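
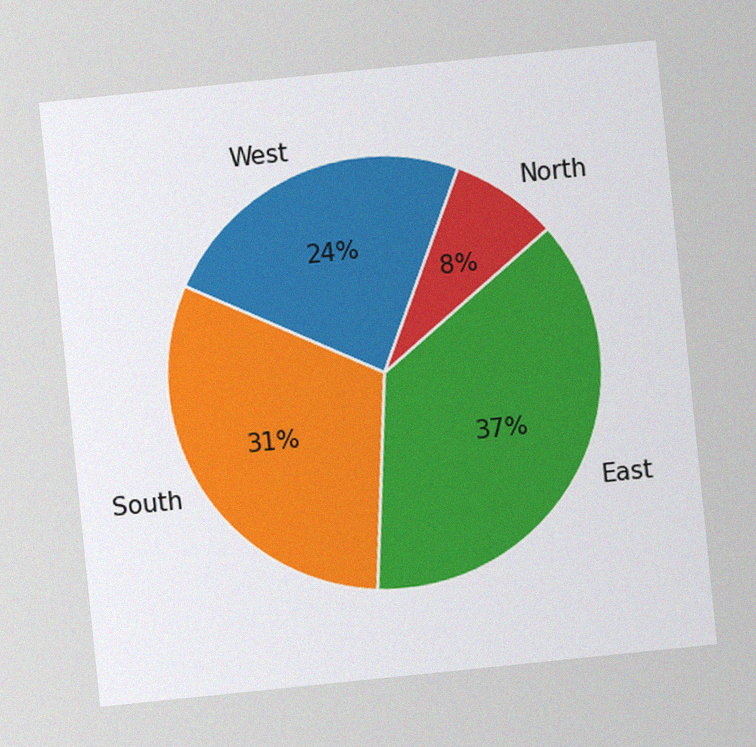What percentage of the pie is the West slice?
The chart is tilted about 6° counter-clockwise, with some photo noise. The West slice takes up 24% of the pie.

24%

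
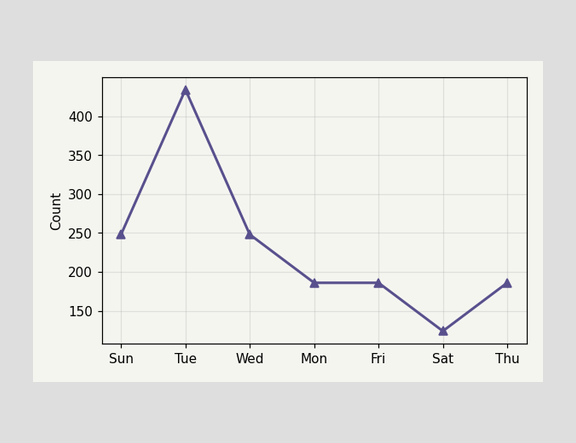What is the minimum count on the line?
124

The lowest point is at Sat, and reading across to the y-axis gives 124.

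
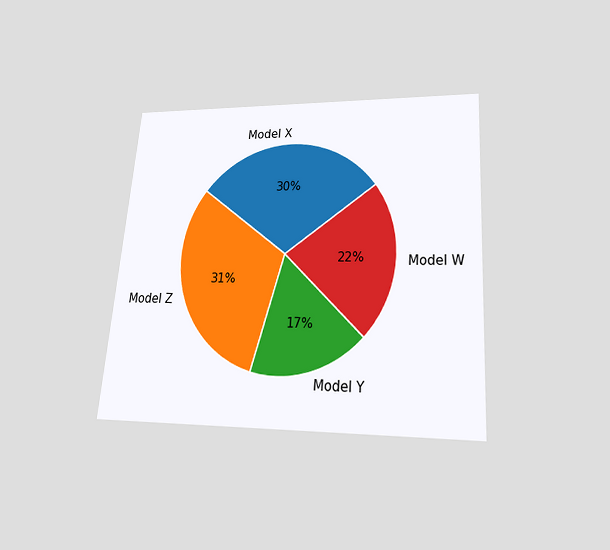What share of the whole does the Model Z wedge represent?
The chart is tilted about 4° clockwise and viewed slightly from below. The Model Z slice takes up 31% of the pie.

31%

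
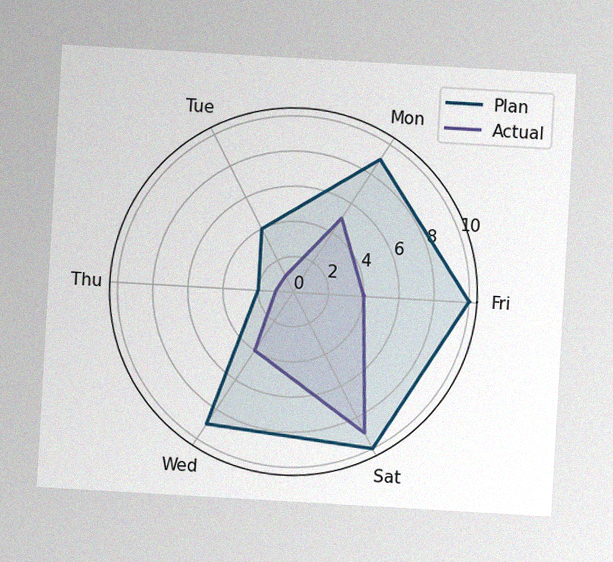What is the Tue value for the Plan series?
The chart is tilted about 3° clockwise, with some photo noise. On the Tue axis, Plan reaches 4.

4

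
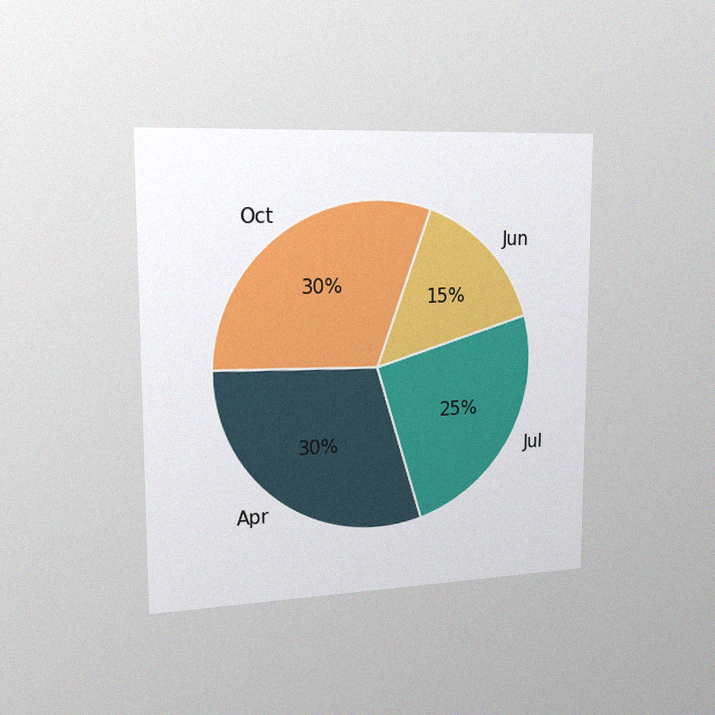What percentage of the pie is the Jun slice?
The chart is viewed slightly from the left, with some photo noise. The Jun slice takes up 15% of the pie.

15%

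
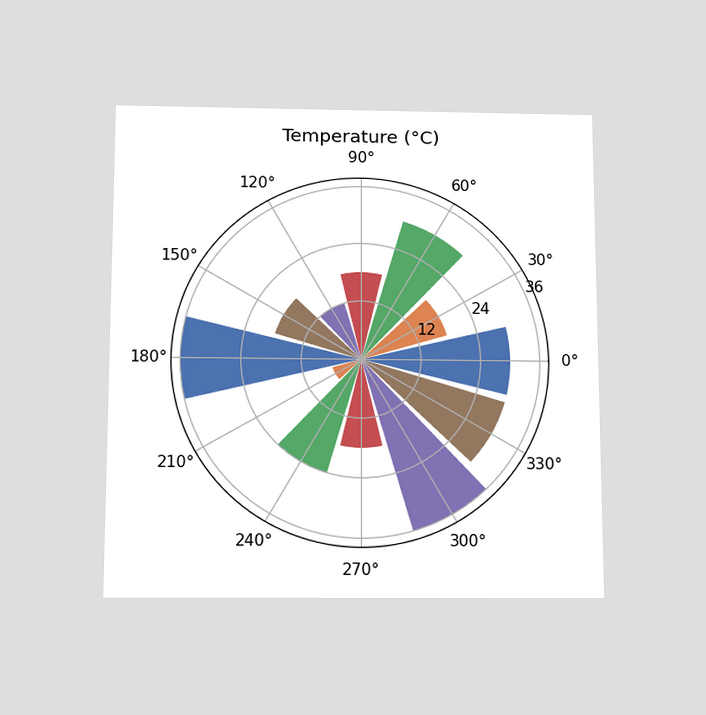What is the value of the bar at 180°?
36°C

The chart is viewed slightly from below. The bar at 180° reaches 36°C on the radial axis.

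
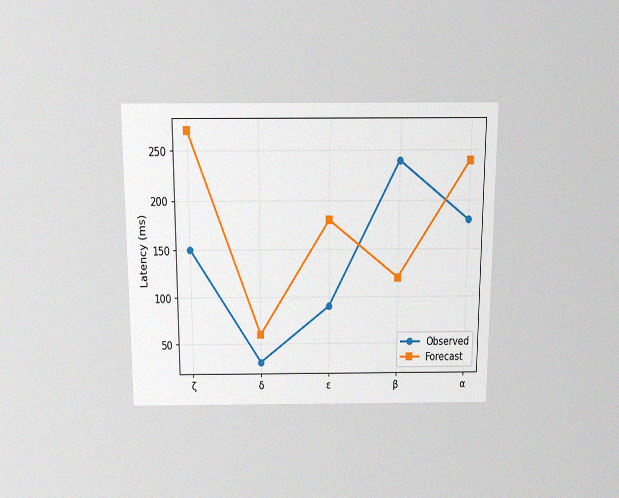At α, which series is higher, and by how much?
Forecast, by 60ms

The chart is viewed slightly from above, with some photo noise. At α, Forecast sits above the other line by 60ms.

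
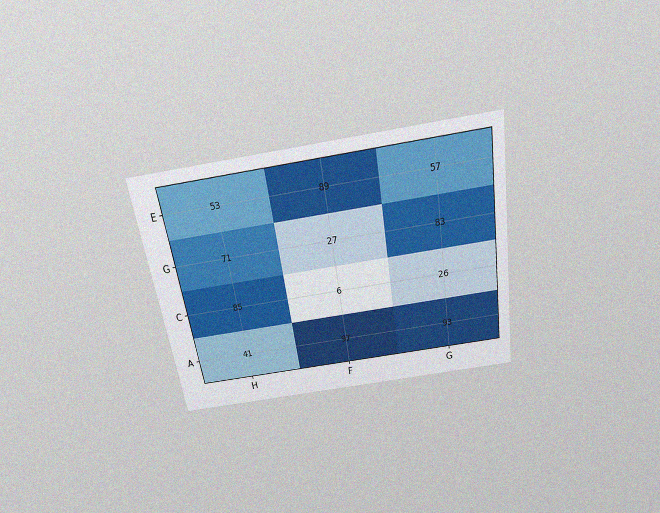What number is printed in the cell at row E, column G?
57

The chart is tilted about 9° counter-clockwise and viewed slightly from above, with some photo noise. The (E, G) cell reads 57.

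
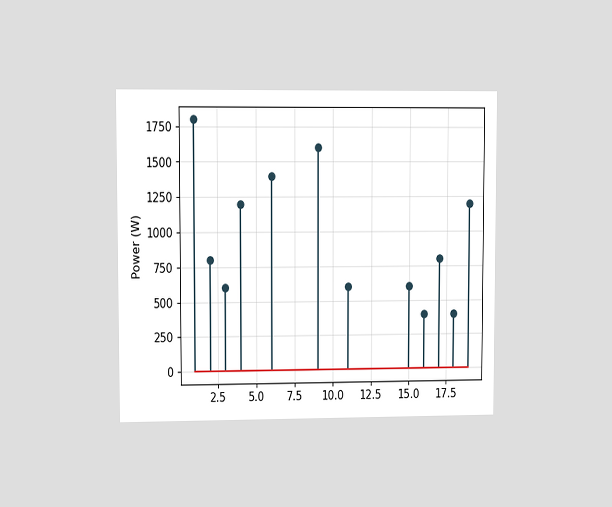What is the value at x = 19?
The chart is viewed at a slight angle. The stem at x=19 reaches 1200W.

1200W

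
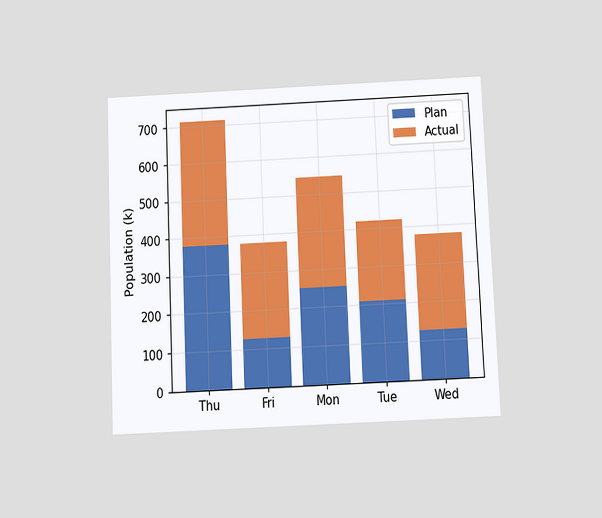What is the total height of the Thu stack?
The chart is tilted about 2° counter-clockwise and viewed slightly from below. The Thu stack's top reaches 714k on the y-axis.

714k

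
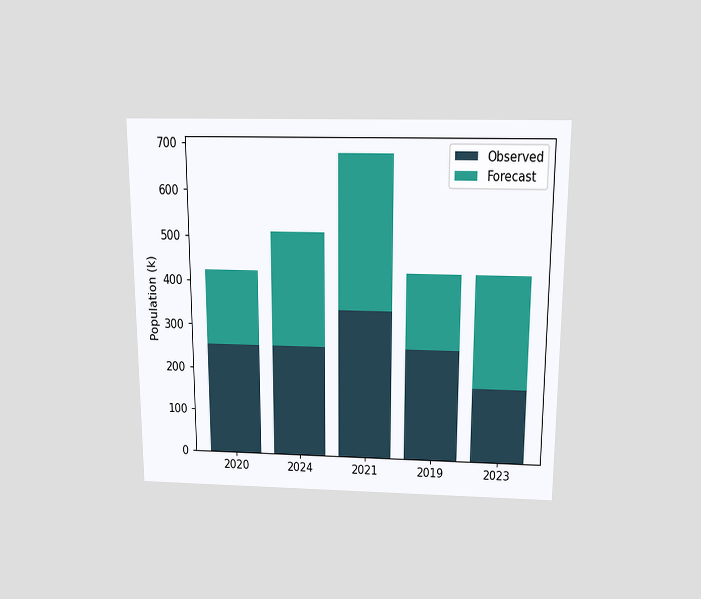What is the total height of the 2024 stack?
510k

The chart is viewed slightly from above. The 2024 stack's top reaches 510k on the y-axis.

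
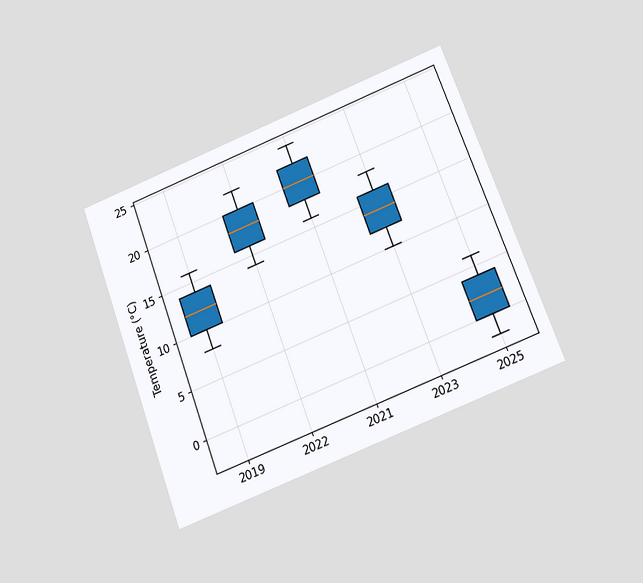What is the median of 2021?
The chart is tilted about 20° counter-clockwise and viewed slightly from below. The median line in the 2021 box sits at 20°C.

20°C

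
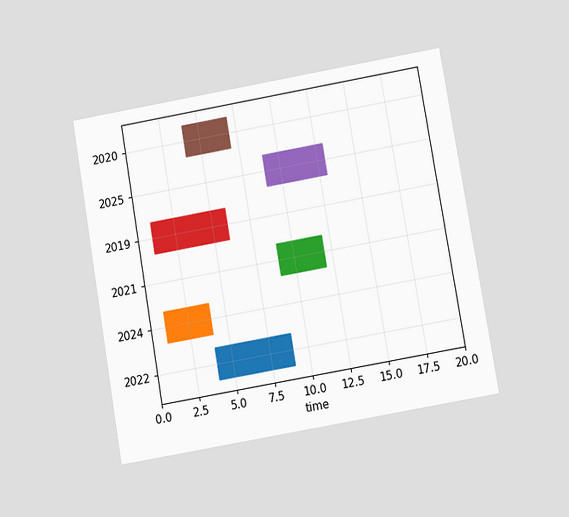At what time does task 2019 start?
The chart is tilted about 10° counter-clockwise and viewed slightly from below. The 2019 bar begins at t=1.

1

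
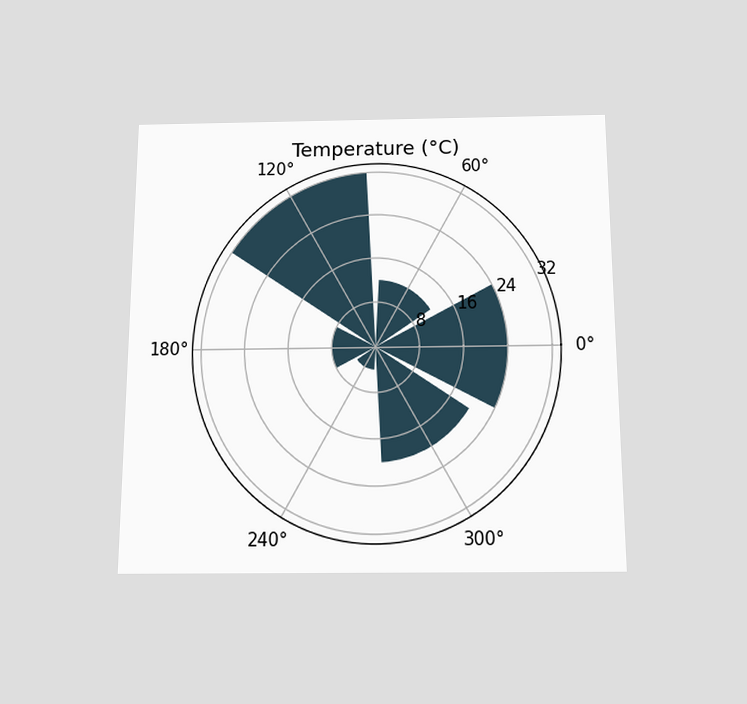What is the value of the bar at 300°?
The chart is viewed slightly from below. The bar at 300° reaches 20°C on the radial axis.

20°C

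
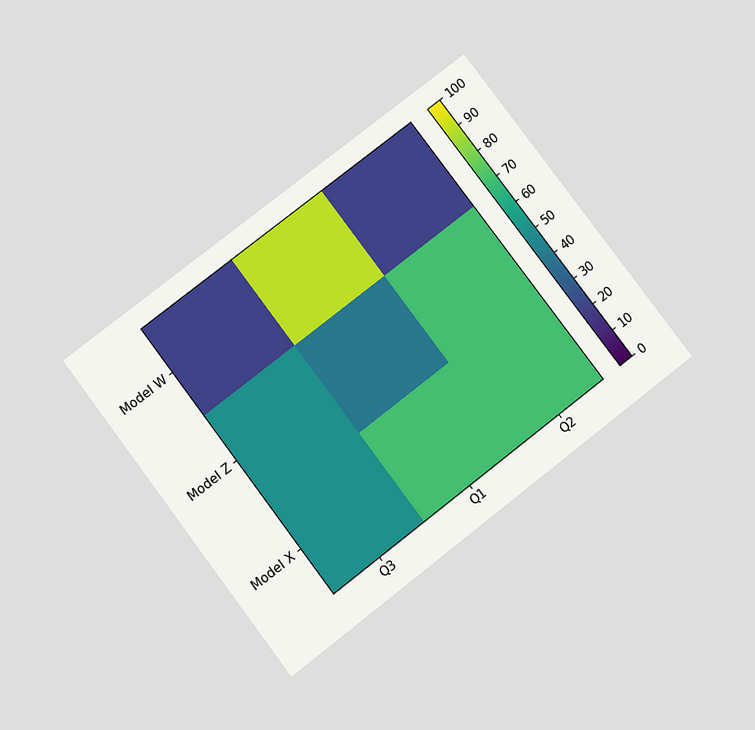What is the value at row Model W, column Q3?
20

The chart is tilted about 37° counter-clockwise and viewed slightly from below. Matching cell (Model W, Q3) against the colorbar gives 20.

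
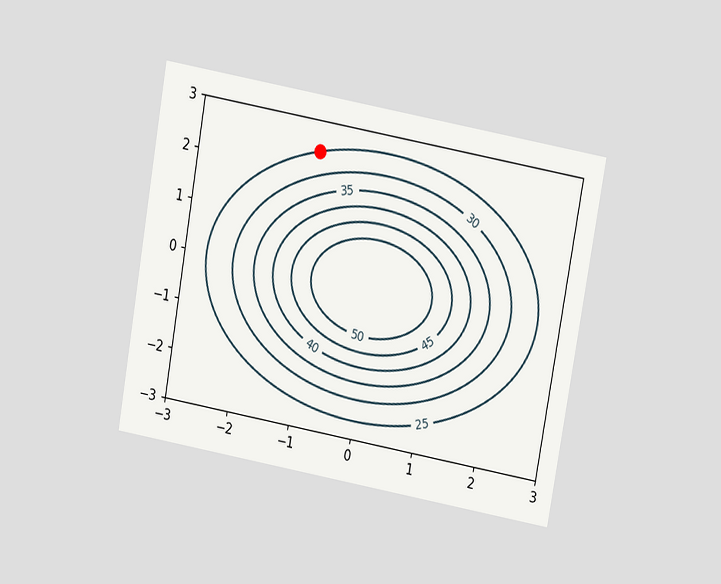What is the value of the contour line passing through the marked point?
25

The chart is tilted about 10° clockwise and viewed slightly from above. The marked point sits on the contour labelled 25.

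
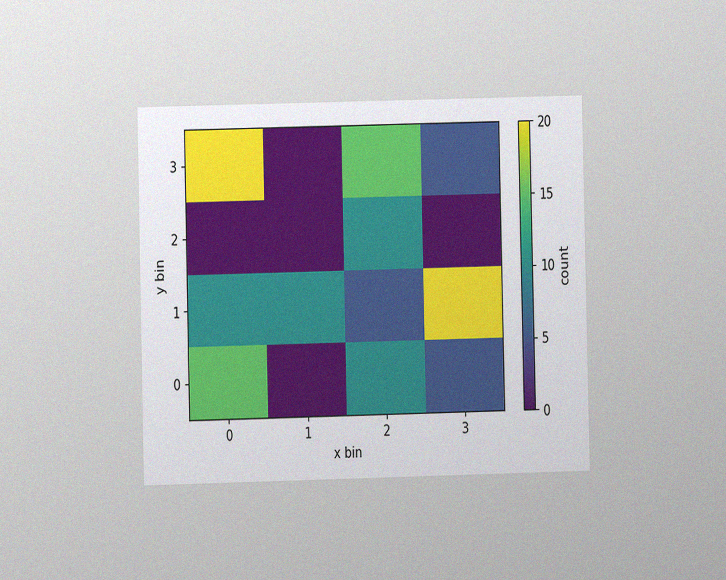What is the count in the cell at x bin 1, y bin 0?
0

The chart is viewed at a slight angle, with some photo noise. Matching the cell (1, 0) against the colorbar gives 0.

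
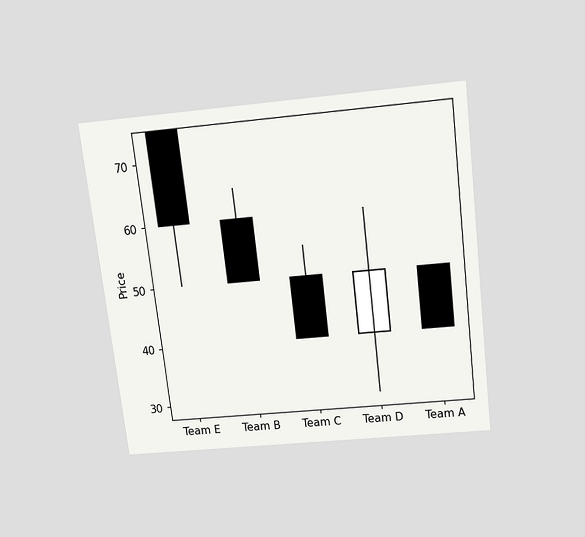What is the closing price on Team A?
40

The chart is tilted about 7° counter-clockwise and viewed slightly from above. The Team A candle closes at 40.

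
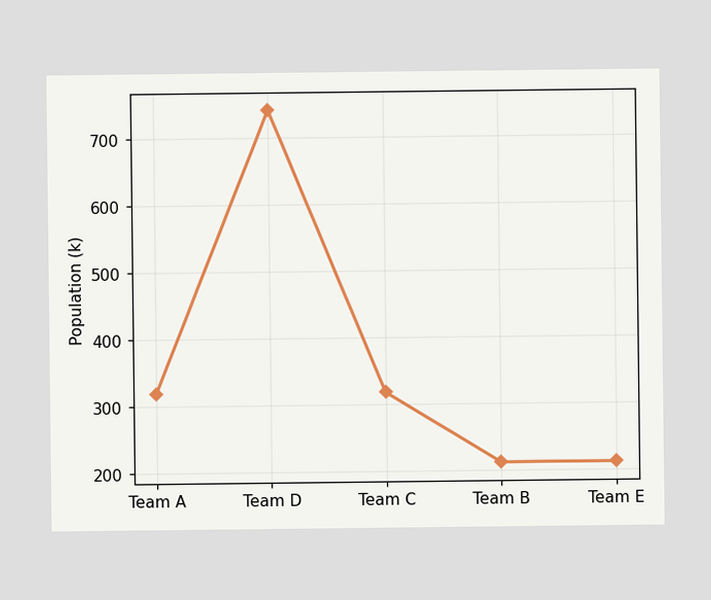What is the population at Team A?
At Team A, the line is at 318k.

318k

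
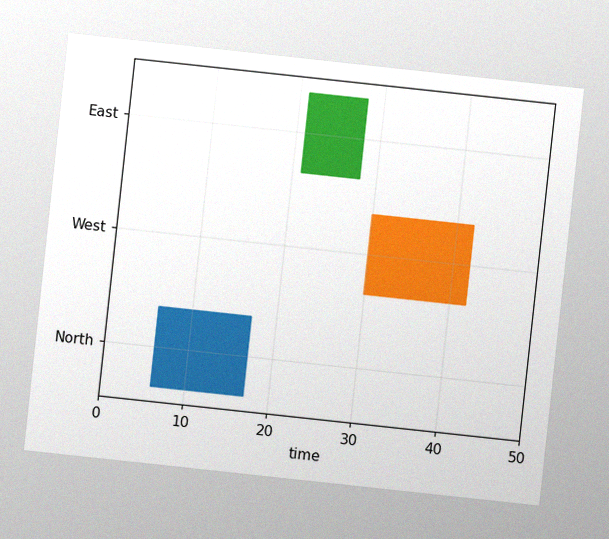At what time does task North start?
6

The chart is tilted about 6° clockwise, with some photo noise. The North bar begins at t=6.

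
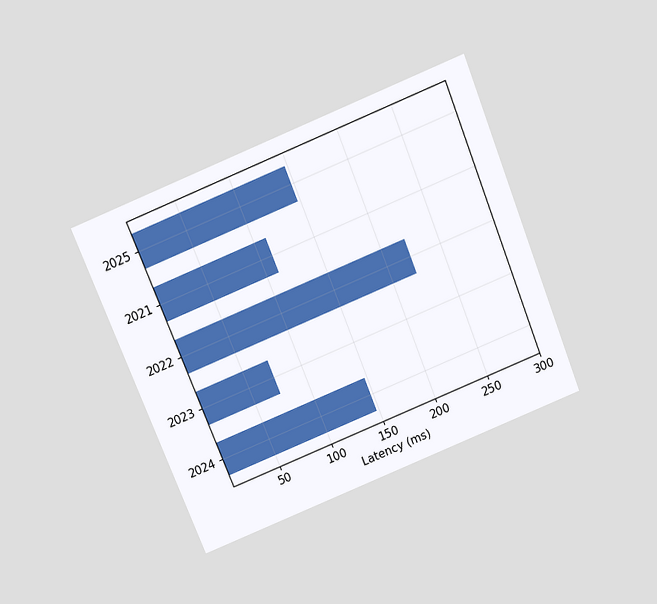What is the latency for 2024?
The chart is tilted about 22° counter-clockwise and viewed slightly from above. Reading along the chart's x-axis, the 2024 bar reaches 148ms.

148ms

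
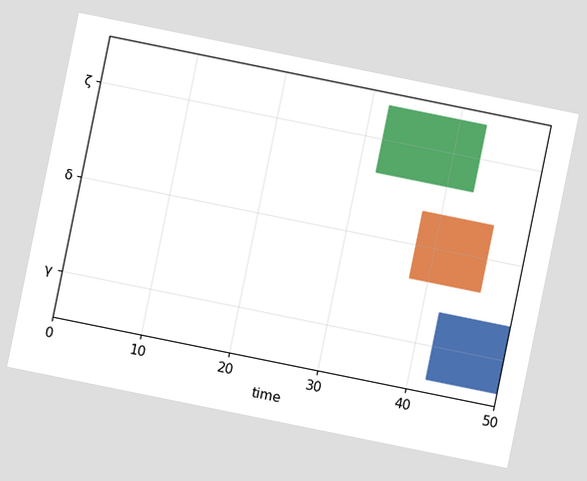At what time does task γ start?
The chart is tilted about 11° clockwise. The γ bar begins at t=42.

42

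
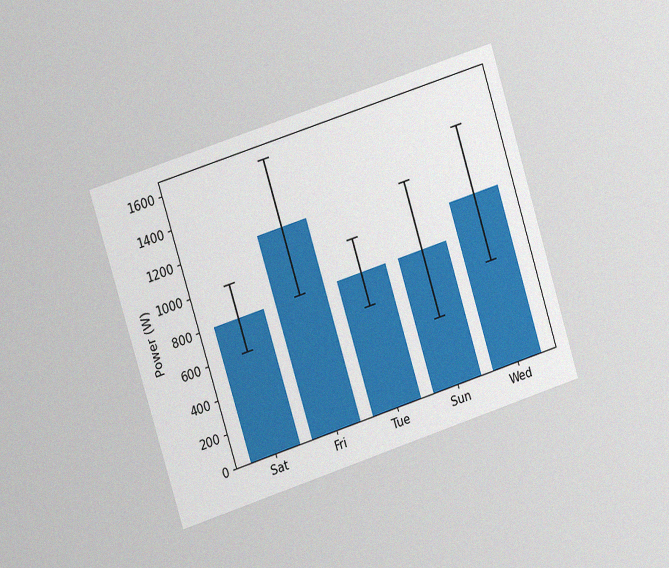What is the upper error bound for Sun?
The chart is tilted about 18° counter-clockwise and viewed at a slight angle, with some photo noise. The Sun bar's upper whisker reaches 1200W.

1200W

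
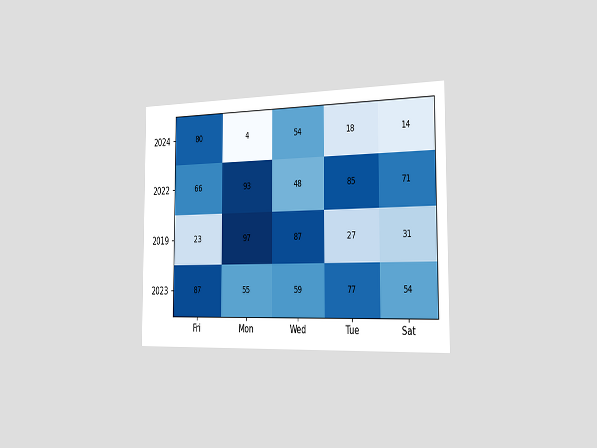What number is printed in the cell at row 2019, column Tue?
The chart is viewed slightly from the right. The (2019, Tue) cell reads 27.

27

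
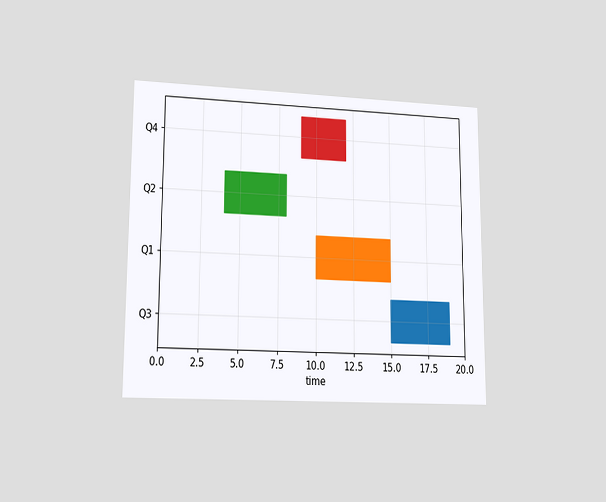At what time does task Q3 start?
The chart is viewed at a slight angle. The Q3 bar begins at t=15.

15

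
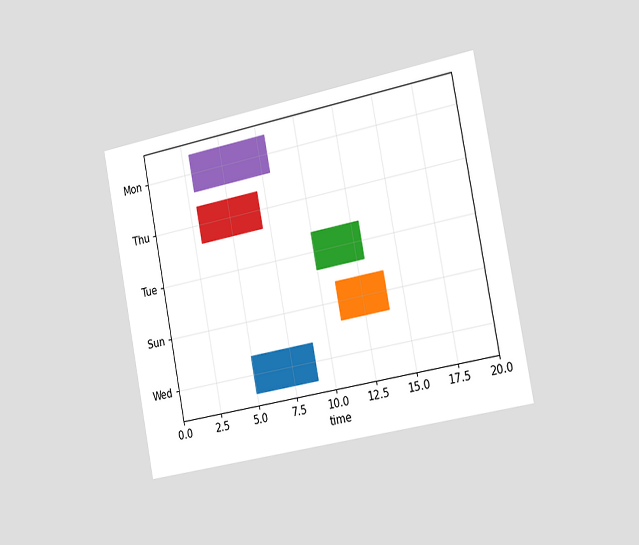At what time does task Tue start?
The chart is tilted about 11° counter-clockwise and viewed slightly from the right. The Tue bar begins at t=10.

10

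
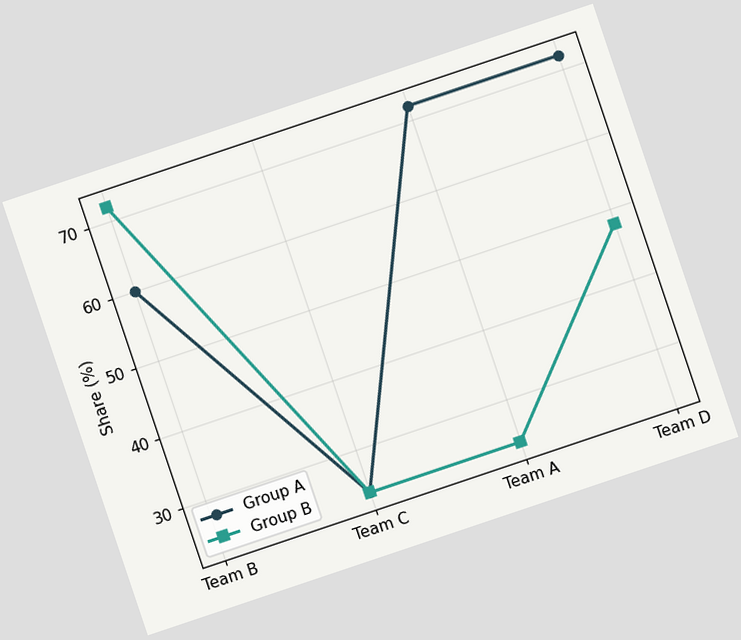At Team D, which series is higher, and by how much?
Group A, by 24%

The chart is tilted about 19° counter-clockwise. At Team D, Group A sits above the other line by 24%.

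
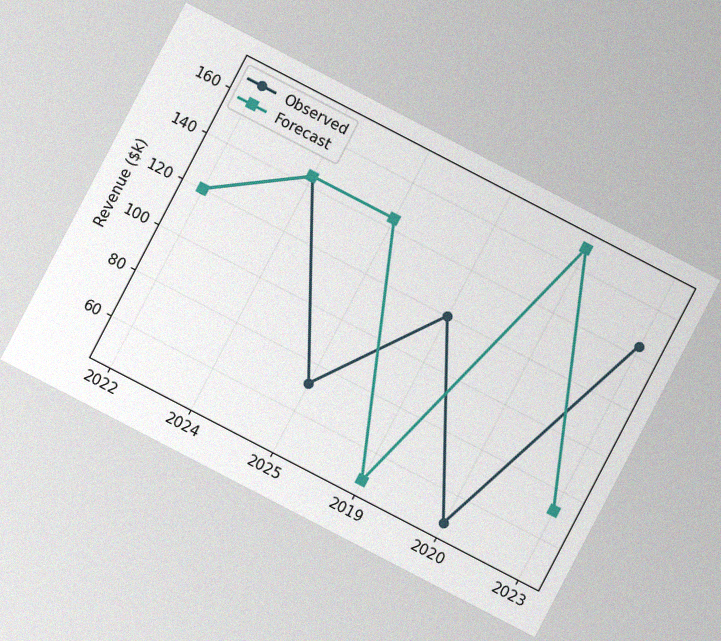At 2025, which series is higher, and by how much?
The chart is tilted about 27° clockwise, with some photo noise. At 2025, Forecast sits above the other line by $72k.

Forecast, by $72k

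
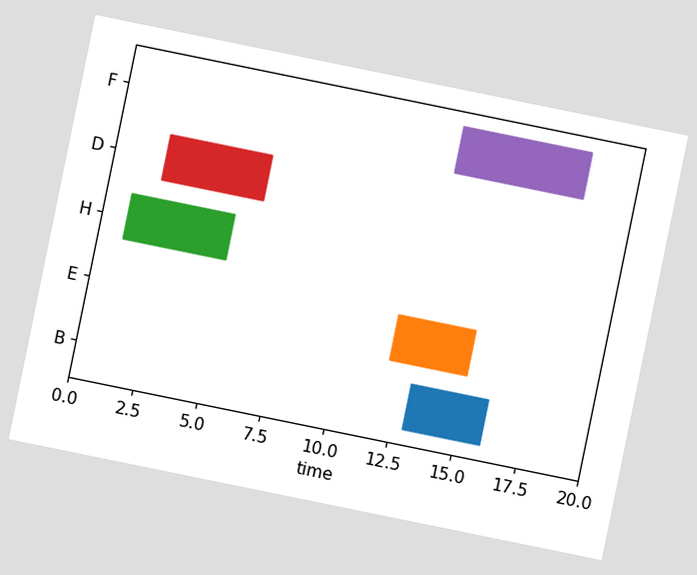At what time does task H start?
1

The chart is tilted about 12° clockwise. The H bar begins at t=1.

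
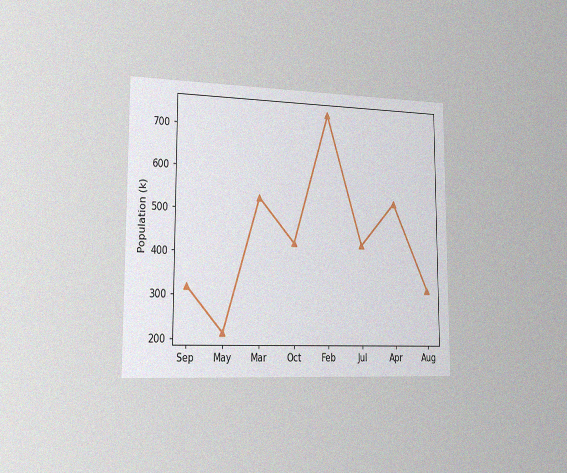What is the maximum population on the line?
The chart is viewed slightly from the left, with some photo noise. The highest point is at Feb, and reading across to the y-axis gives 742k.

742k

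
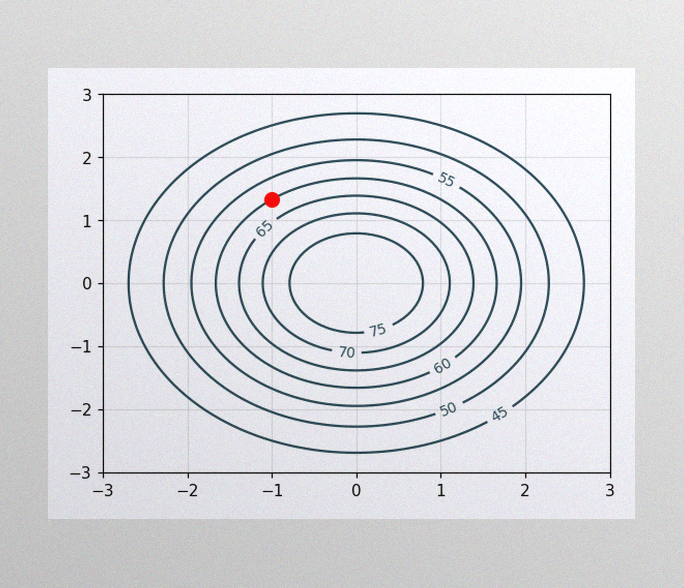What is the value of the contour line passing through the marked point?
The image has some photo noise and uneven lighting. The marked point sits on the contour labelled 60.

60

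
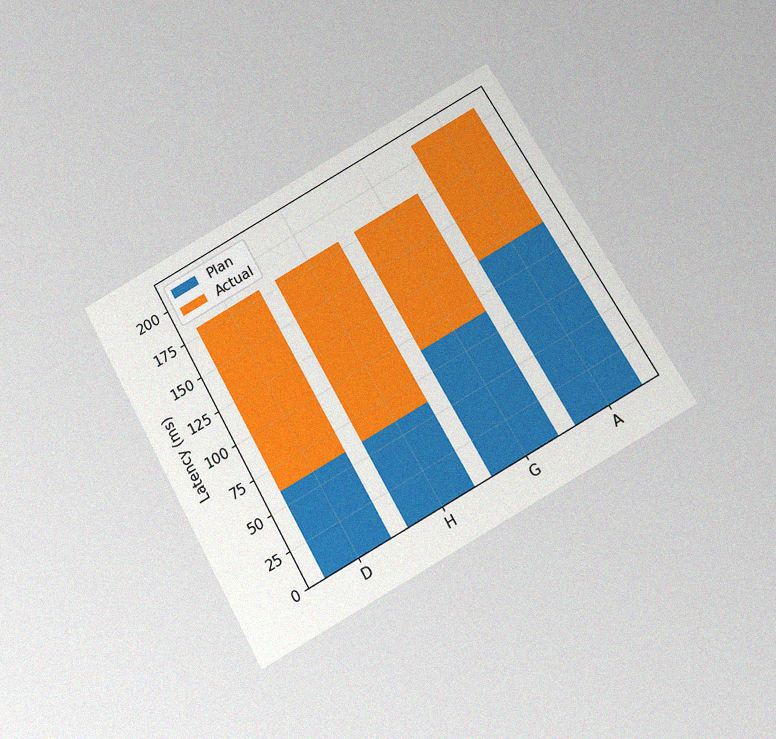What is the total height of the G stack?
180ms

The chart is tilted about 29° counter-clockwise and viewed slightly from below, with some photo noise. The G stack's top reaches 180ms on the y-axis.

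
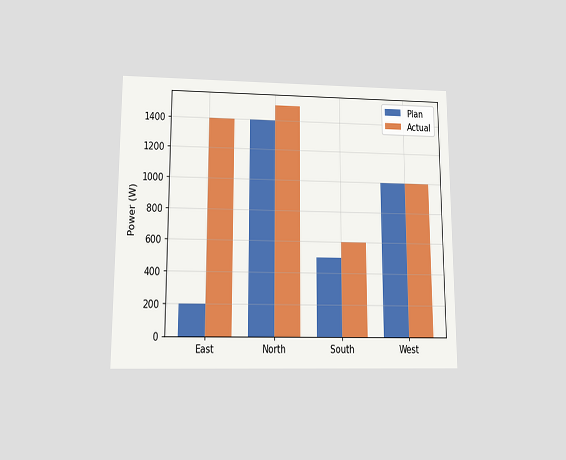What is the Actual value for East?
1400W

The chart is viewed slightly from below. The Actual bar at East reaches 1400W on the y-axis.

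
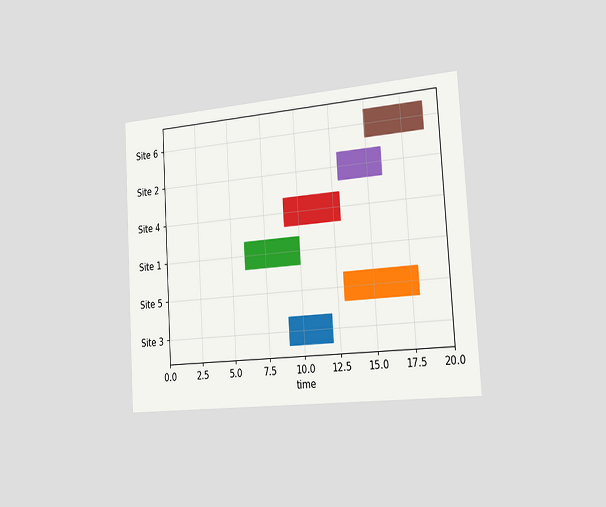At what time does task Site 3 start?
The chart is tilted about 4° counter-clockwise and viewed slightly from the right. The Site 3 bar begins at t=9.

9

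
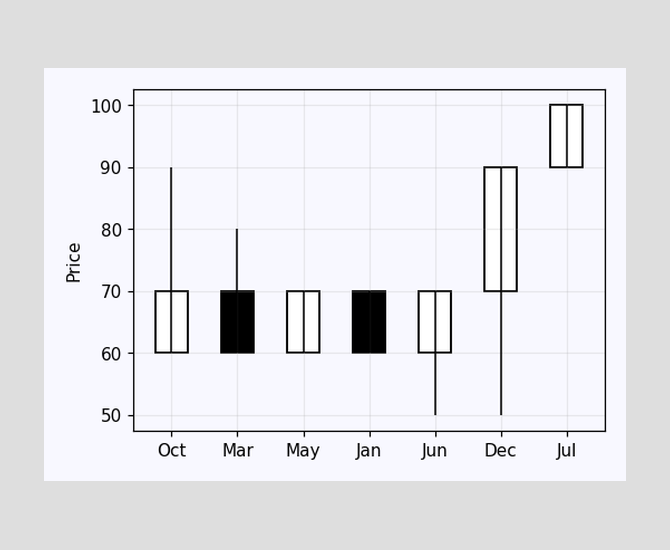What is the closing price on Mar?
The Mar candle closes at 60.

60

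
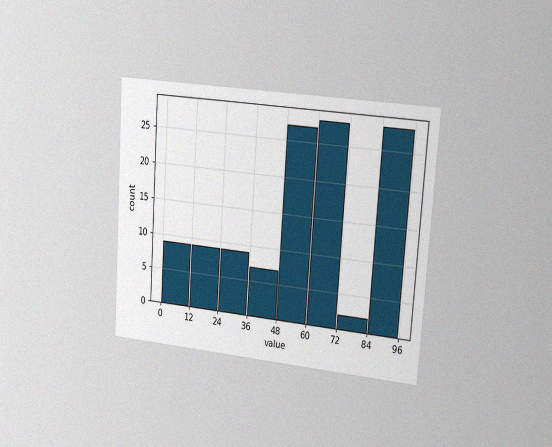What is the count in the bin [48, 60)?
27

The chart is tilted about 4° clockwise and viewed slightly from the right, with some photo noise. The [48, 60) bin has height 27.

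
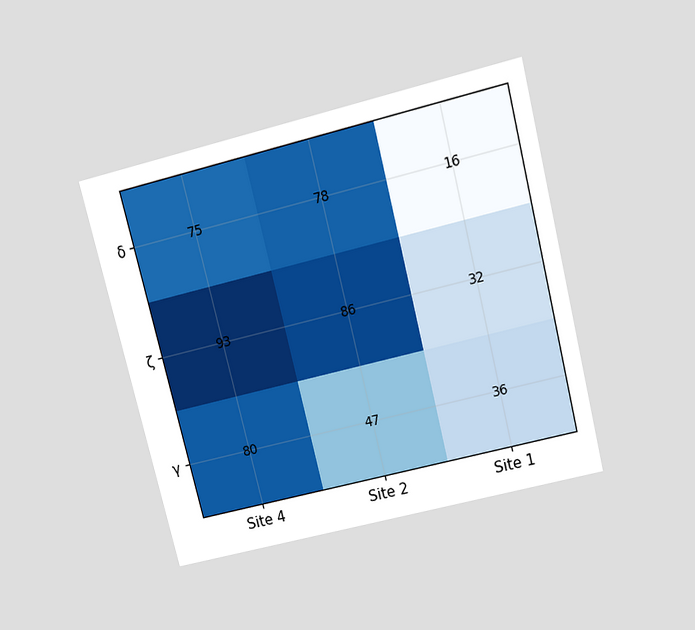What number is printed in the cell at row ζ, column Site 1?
32

The chart is tilted about 14° counter-clockwise and viewed slightly from above. The (ζ, Site 1) cell reads 32.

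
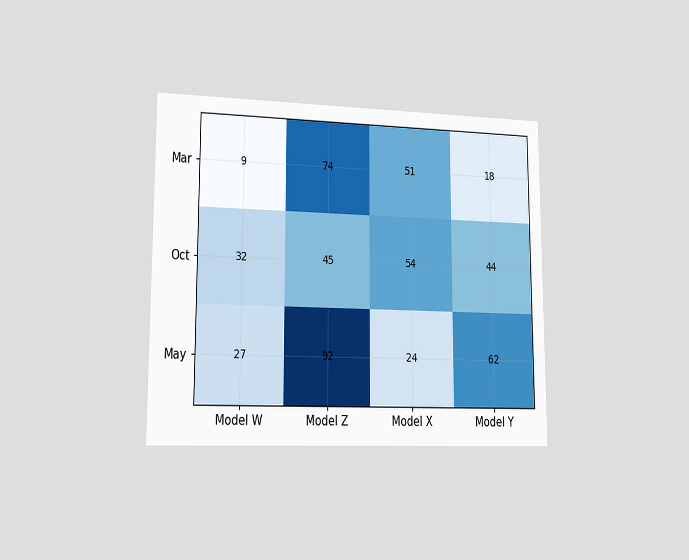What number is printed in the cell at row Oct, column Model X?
54

The chart is viewed slightly from the left. The (Oct, Model X) cell reads 54.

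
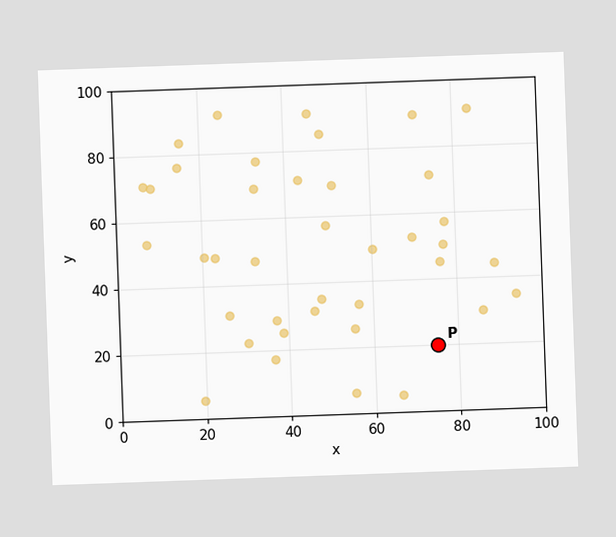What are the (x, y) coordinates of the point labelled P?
(75, 20)

The chart is tilted about 2° counter-clockwise. Following the gridlines from P to each axis, P sits at (75, 20).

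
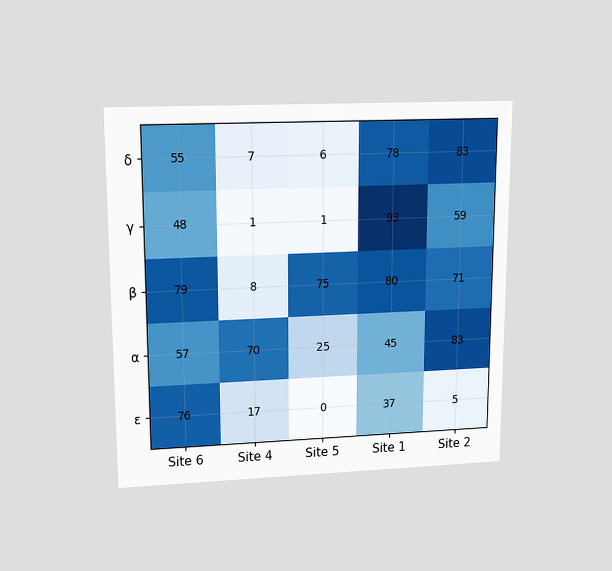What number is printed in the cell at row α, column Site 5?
25

The chart is viewed slightly from above. The (α, Site 5) cell reads 25.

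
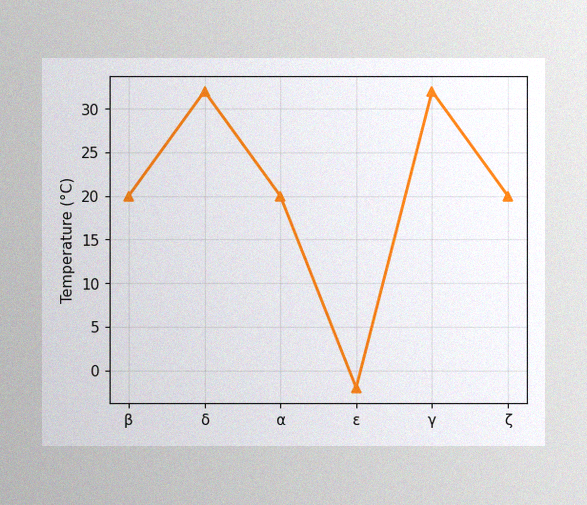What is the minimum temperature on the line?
The image has some photo noise and uneven lighting. The lowest point is at ε, and reading across to the y-axis gives -2°C.

-2°C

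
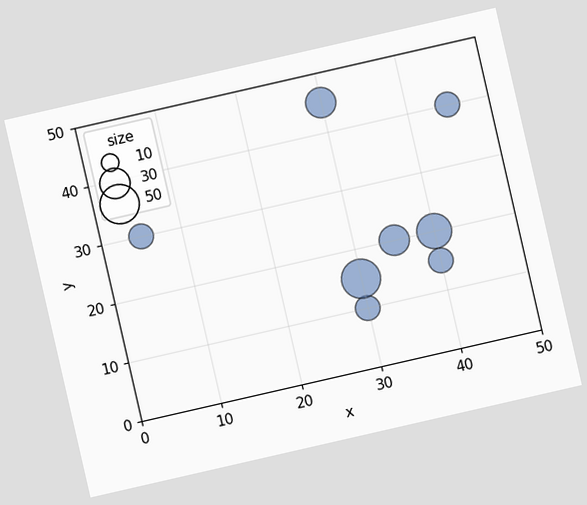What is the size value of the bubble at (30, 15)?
The chart is tilted about 13° counter-clockwise. Matching the bubble at (30, 15) against the size legend gives 50.

50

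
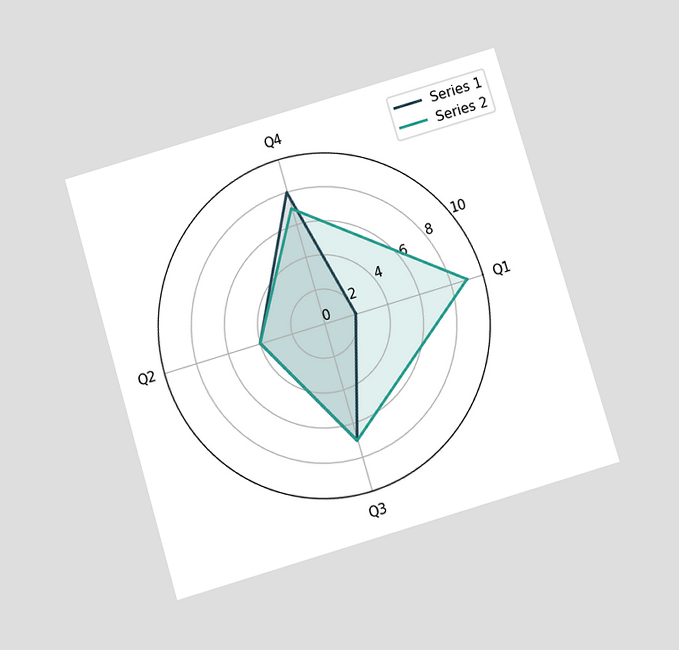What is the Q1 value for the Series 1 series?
The chart is tilted about 17° counter-clockwise and viewed slightly from below. On the Q1 axis, Series 1 reaches 2.

2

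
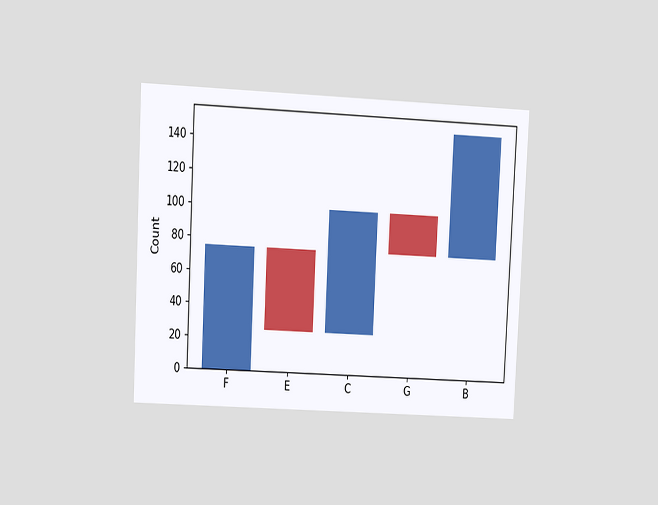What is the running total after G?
75

The chart is tilted about 3° clockwise and viewed at a slight angle. After G the running total reaches 75.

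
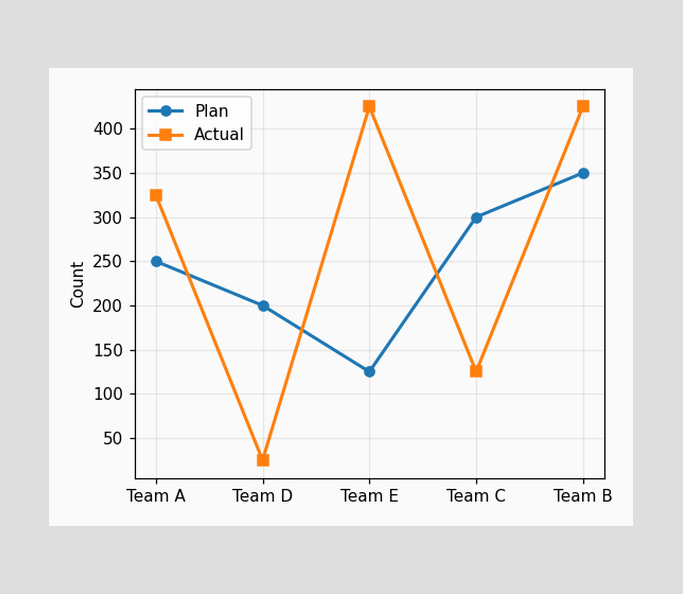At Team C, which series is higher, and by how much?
Plan, by 175

At Team C, Plan sits above the other line by 175.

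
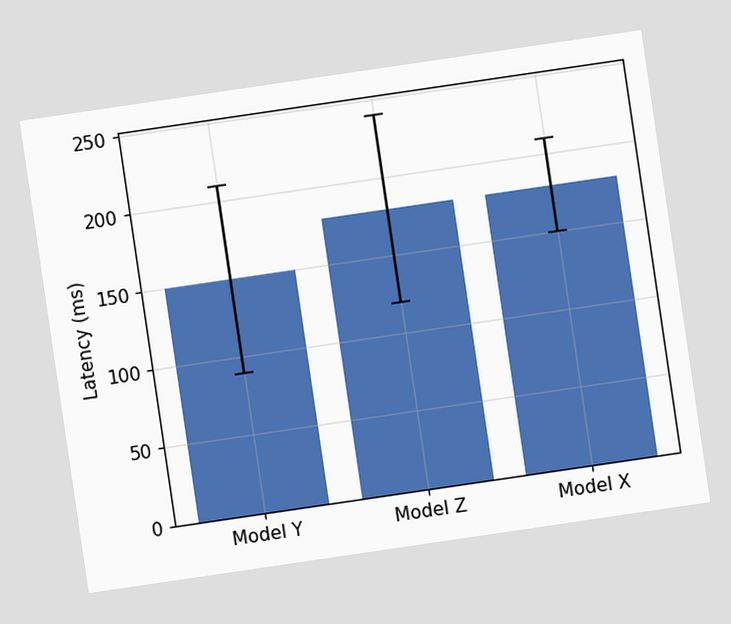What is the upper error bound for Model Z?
240ms

The chart is tilted about 8° counter-clockwise. The Model Z bar's upper whisker reaches 240ms.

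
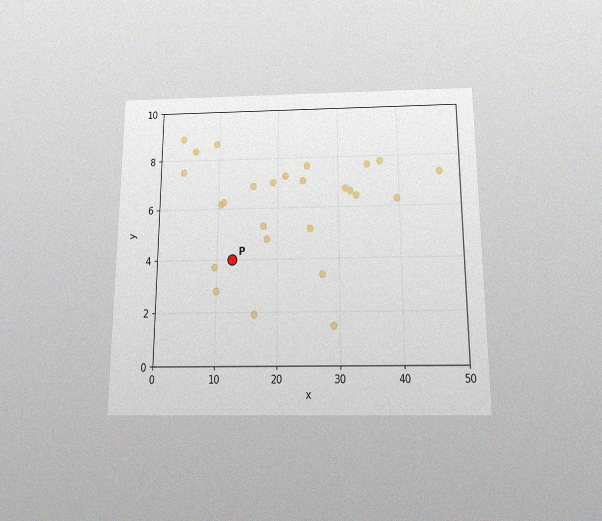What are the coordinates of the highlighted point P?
The chart is viewed slightly from below, with some photo noise. Following the gridlines from P to each axis, P sits at (12.5, 4).

(12.5, 4)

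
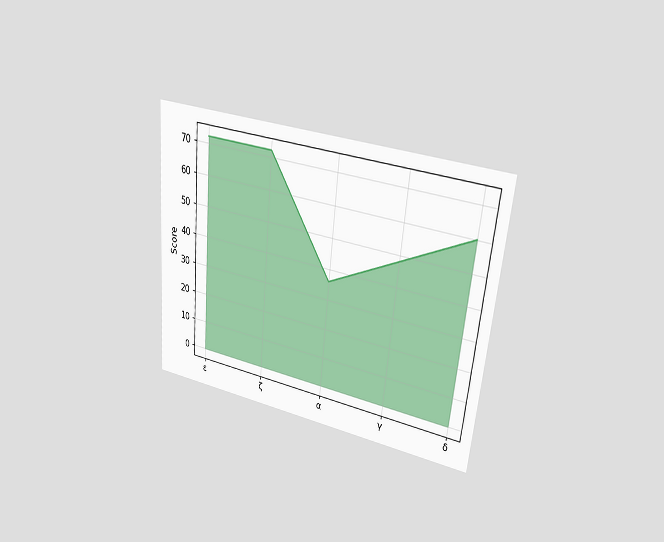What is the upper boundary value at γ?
48

The chart is tilted about 5° clockwise and viewed at a slight angle. At γ the upper boundary is at 48.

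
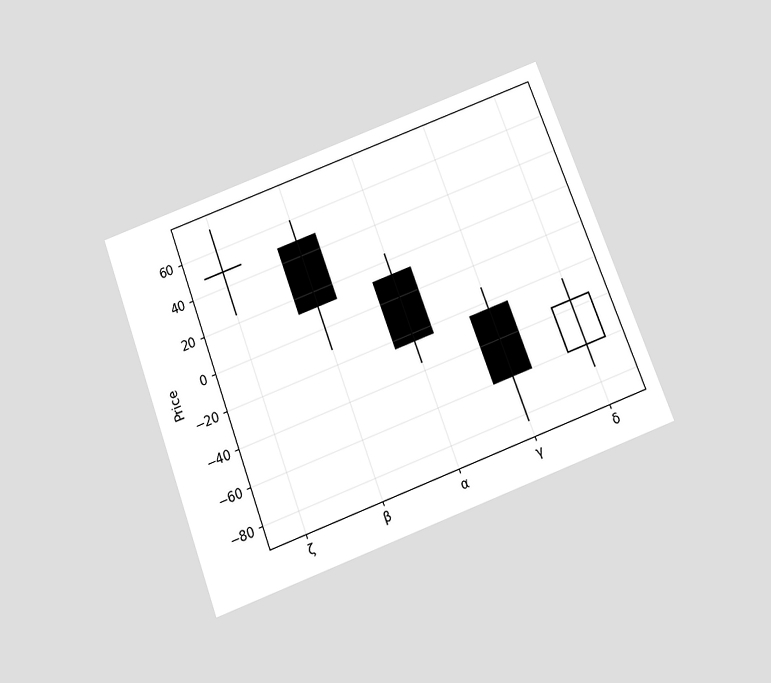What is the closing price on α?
The chart is tilted about 21° counter-clockwise and viewed slightly from below. The α candle closes at -24.

-24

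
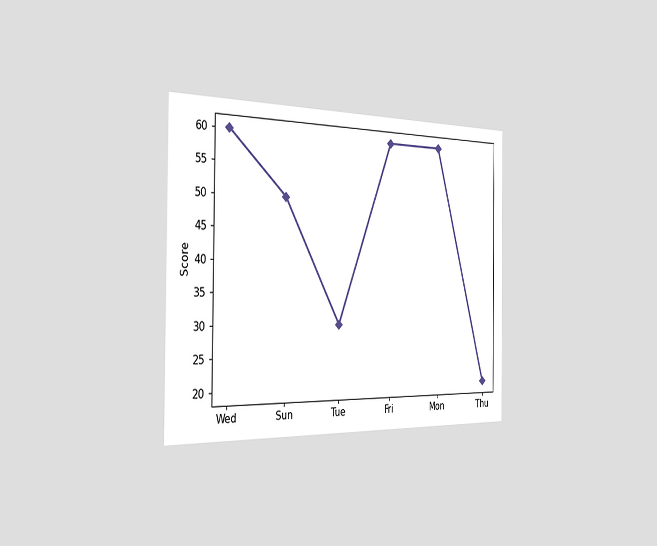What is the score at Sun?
The chart is viewed slightly from the left. At Sun, the line is at 50.

50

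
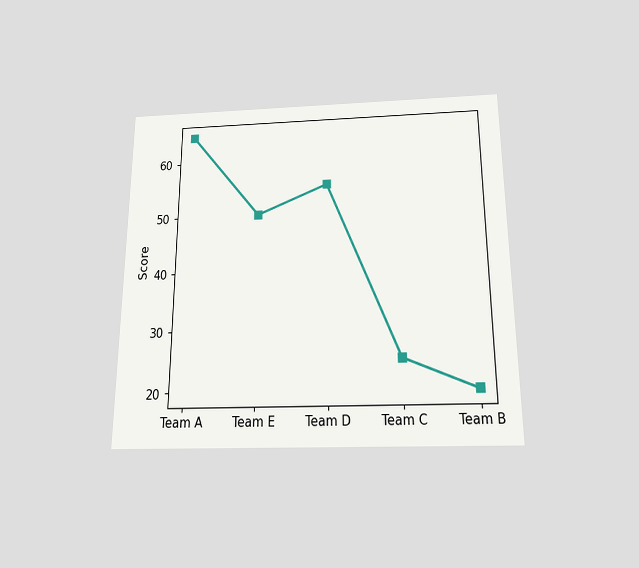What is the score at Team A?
65

The chart is viewed slightly from below. At Team A, the line is at 65.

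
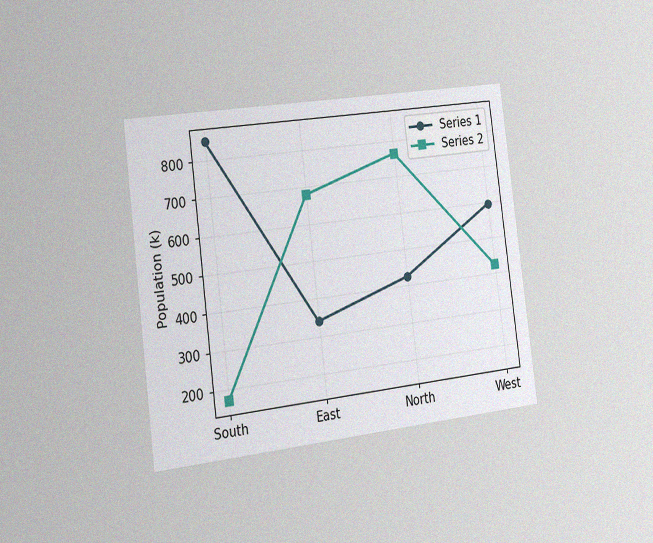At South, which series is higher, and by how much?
The chart is tilted about 7° counter-clockwise and viewed slightly from the left, with some photo noise. At South, Series 1 sits above the other line by 680k.

Series 1, by 680k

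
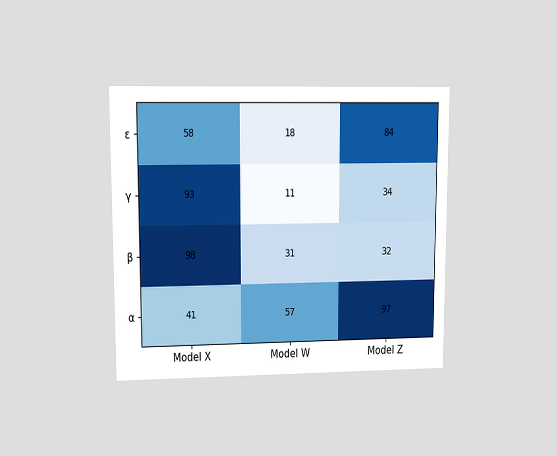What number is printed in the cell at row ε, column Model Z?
The chart is viewed at a slight angle. The (ε, Model Z) cell reads 84.

84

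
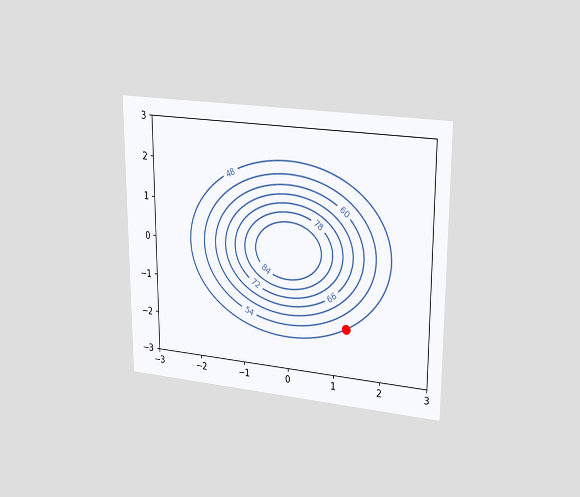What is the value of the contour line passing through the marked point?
48

The chart is viewed at a slight angle. The marked point sits on the contour labelled 48.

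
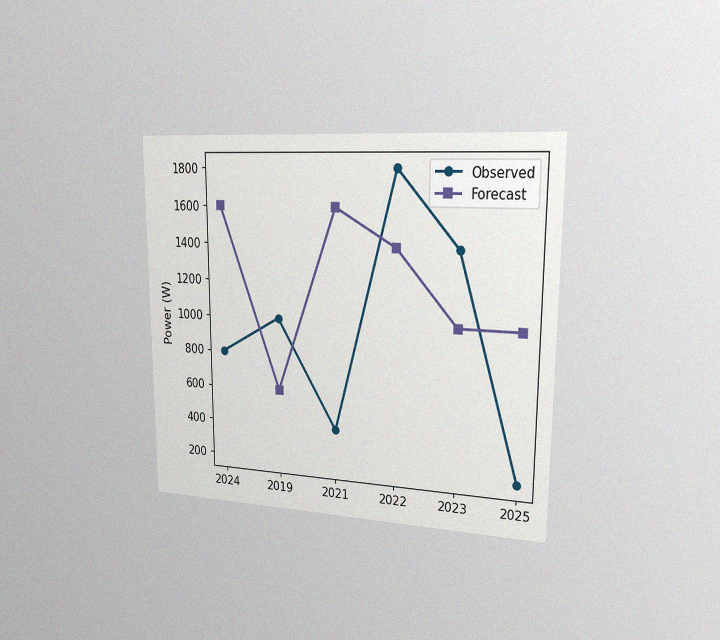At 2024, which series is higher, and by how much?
The chart is viewed slightly from the right, with some photo noise. At 2024, Forecast sits above the other line by 800W.

Forecast, by 800W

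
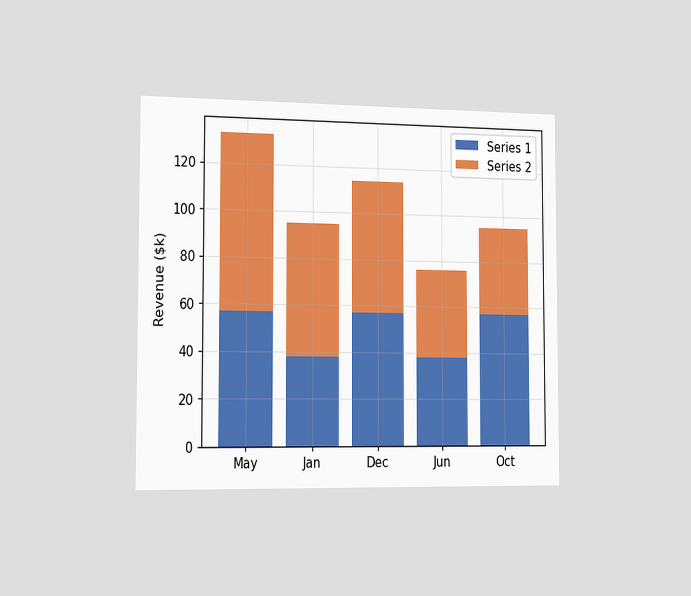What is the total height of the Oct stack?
$95k

The chart is viewed slightly from the left. The Oct stack's top reaches $95k on the y-axis.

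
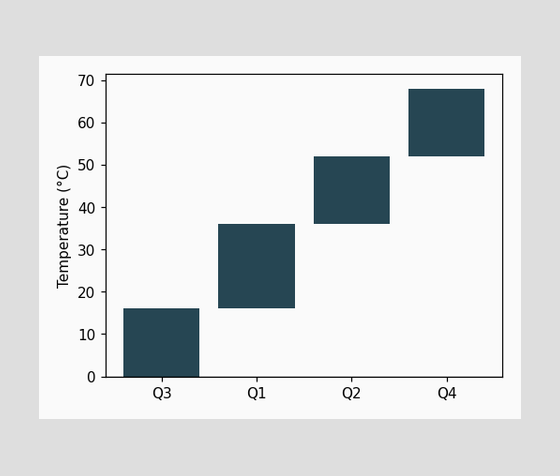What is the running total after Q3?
16°C

After Q3 the running total reaches 16°C.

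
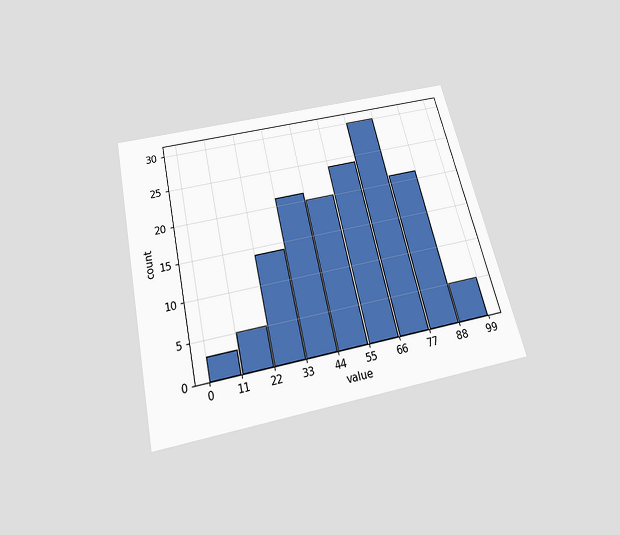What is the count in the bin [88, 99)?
The chart is tilted about 13° counter-clockwise and viewed slightly from below. The [88, 99) bin has height 5.

5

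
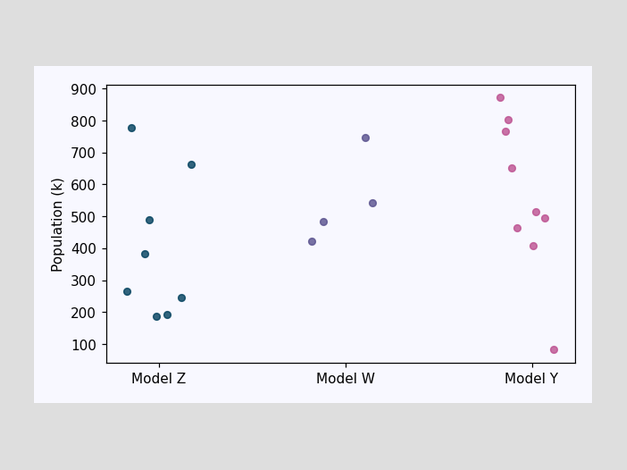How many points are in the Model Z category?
8

Counting the markers in the Model Z column gives 8.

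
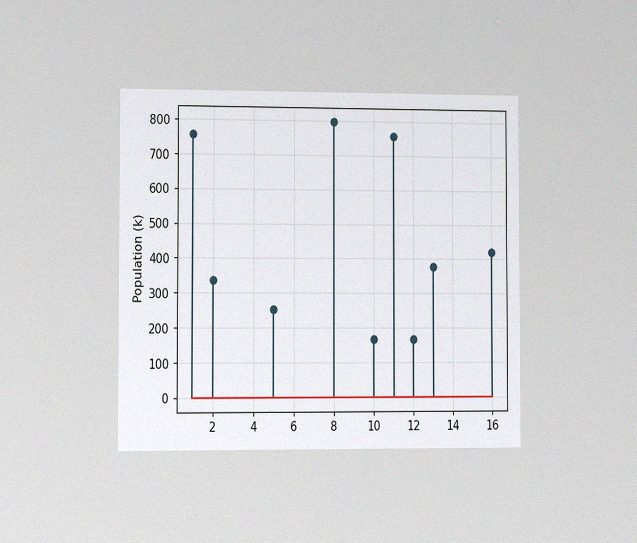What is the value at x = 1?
756k

The chart is viewed slightly from the left, with some photo noise. The stem at x=1 reaches 756k.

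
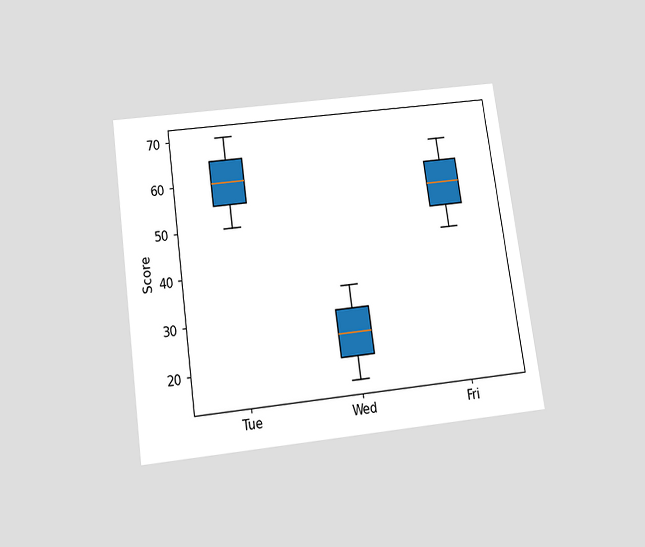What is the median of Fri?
The chart is tilted about 8° counter-clockwise and viewed slightly from below. The median line in the Fri box sits at 55.

55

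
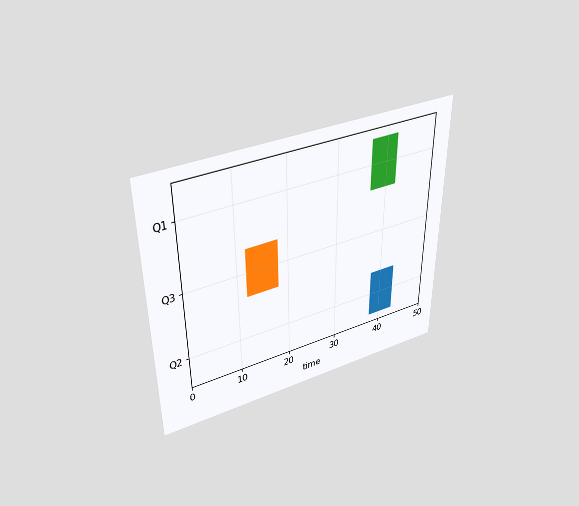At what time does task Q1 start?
37

The chart is viewed slightly from above. The Q1 bar begins at t=37.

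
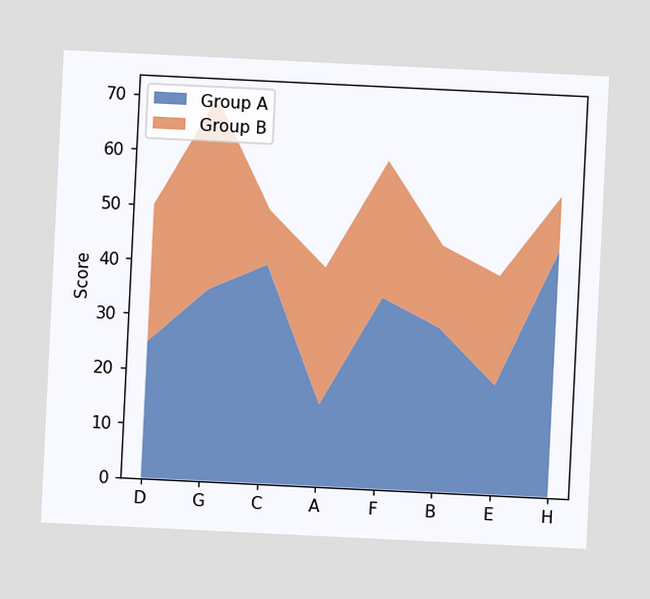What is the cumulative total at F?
The chart is tilted about 3° clockwise. The stacked total at F reaches 60.

60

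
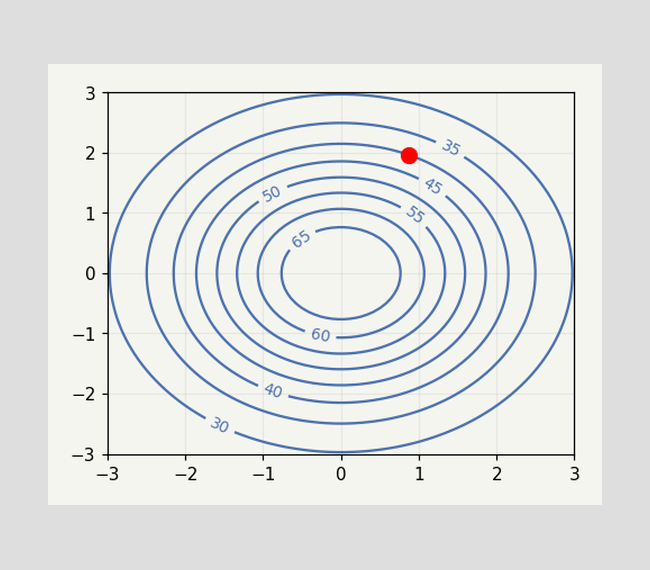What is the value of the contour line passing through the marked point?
The marked point sits on the contour labelled 40.

40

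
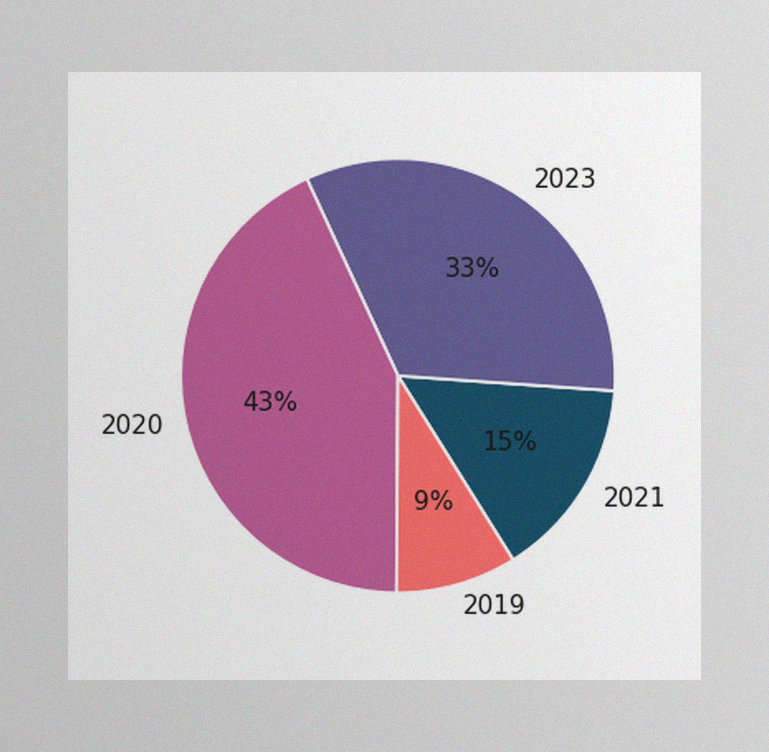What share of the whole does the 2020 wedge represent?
43%

The image has some photo noise and uneven lighting. The 2020 slice takes up 43% of the pie.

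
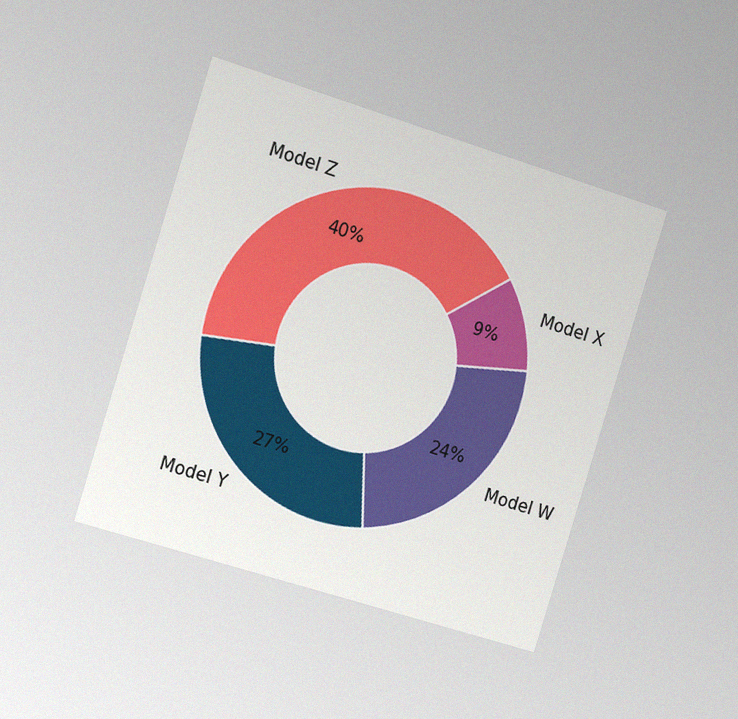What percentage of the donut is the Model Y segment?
The chart is tilted about 17° clockwise and viewed slightly from the left, with some photo noise. The Model Y segment takes up 27% of the ring.

27%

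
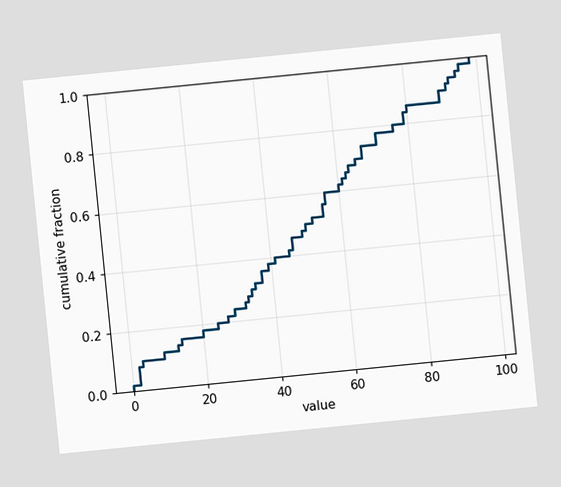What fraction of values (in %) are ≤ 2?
8%

The chart is tilted about 6° counter-clockwise. At x=2 the ECDF step is at 8%.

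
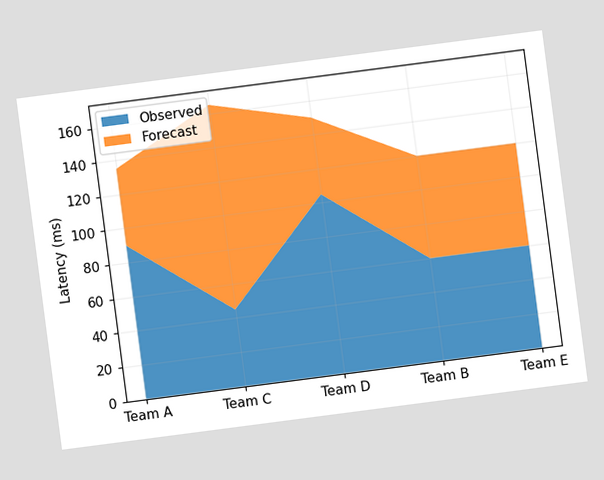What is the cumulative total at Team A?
135ms

The chart is tilted about 7° counter-clockwise. The stacked total at Team A reaches 135ms.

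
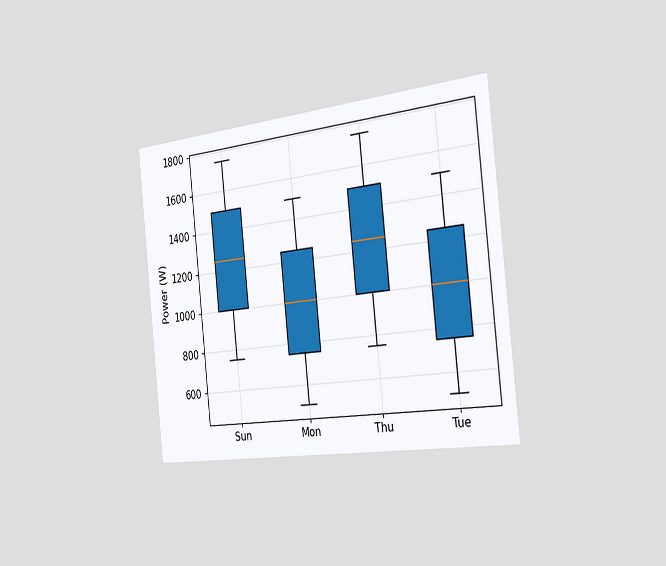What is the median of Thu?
The chart is tilted about 6° counter-clockwise and viewed slightly from the right. The median line in the Thu box sits at 1250W.

1250W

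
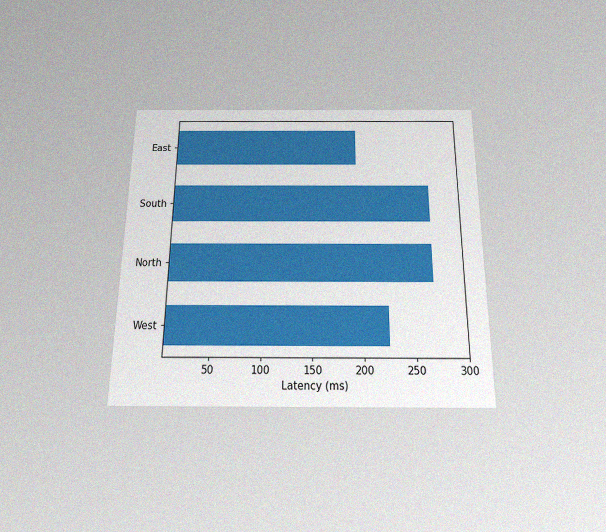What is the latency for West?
225ms

The chart is viewed slightly from below, with some photo noise. Reading along the chart's x-axis, the West bar reaches 225ms.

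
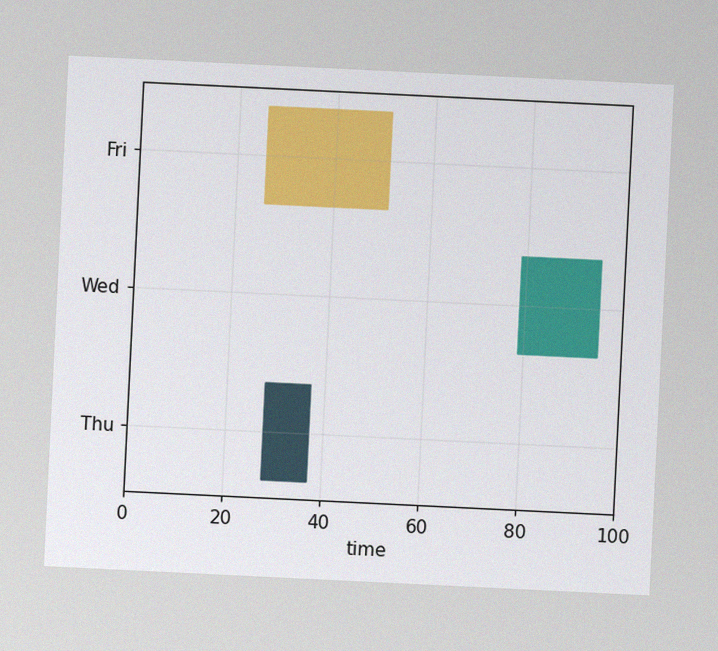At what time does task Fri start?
The chart is tilted about 3° clockwise, with some photo noise. The Fri bar begins at t=26.

26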